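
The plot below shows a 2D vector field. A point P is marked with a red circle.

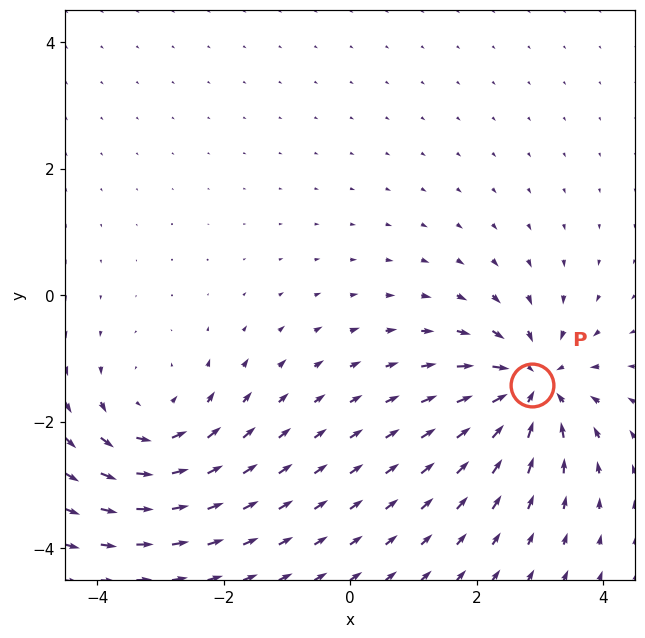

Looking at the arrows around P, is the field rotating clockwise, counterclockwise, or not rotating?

Near P at (2.9, -1.4) the arrows show no circulation. The curl there is ≈0.

not rotating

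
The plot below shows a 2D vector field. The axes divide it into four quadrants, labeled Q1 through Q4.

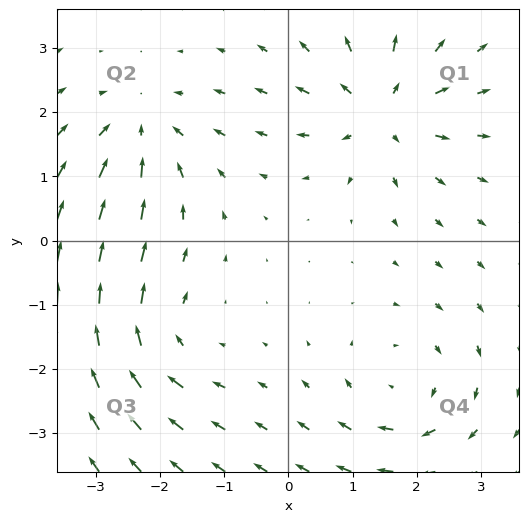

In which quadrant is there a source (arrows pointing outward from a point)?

The source sits at approximately (1.5, 2.0), which lies in quadrant Q1. The divergence there is about +6, positive as expected for a source.

Q1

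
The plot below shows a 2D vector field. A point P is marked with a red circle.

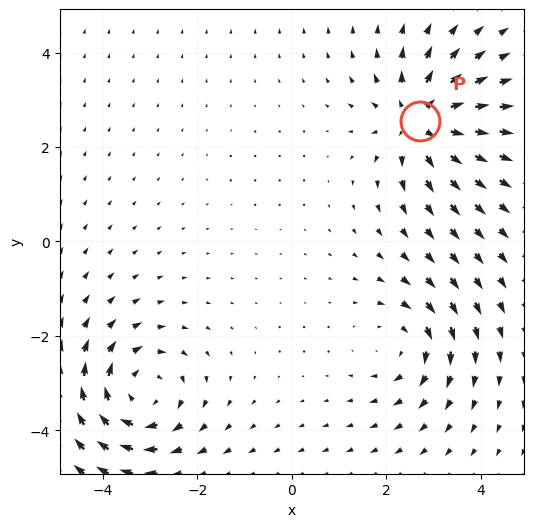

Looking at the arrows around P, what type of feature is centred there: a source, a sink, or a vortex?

source

At P (2.7, 2.5) the arrows spread outward. Divergence about +5, curl ≈0 — positive divergence with near-zero curl is a source.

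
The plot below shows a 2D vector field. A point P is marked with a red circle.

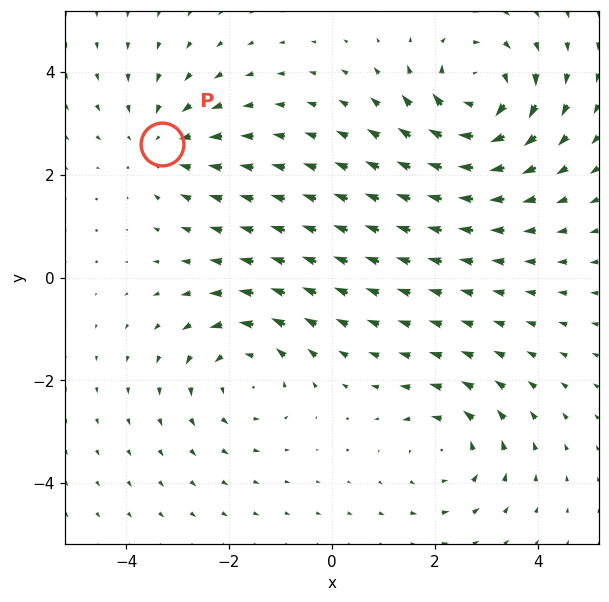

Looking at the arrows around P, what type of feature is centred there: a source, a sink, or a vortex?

At P (-3.3, 2.6) the arrows converge inward. Divergence about -3, curl ≈0 — negative divergence with near-zero curl is a sink.

sink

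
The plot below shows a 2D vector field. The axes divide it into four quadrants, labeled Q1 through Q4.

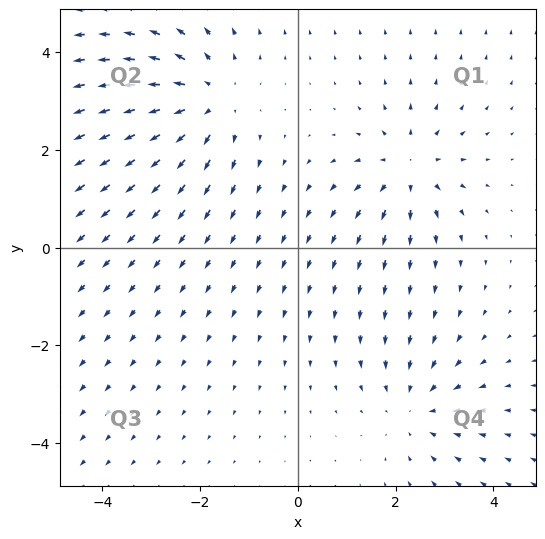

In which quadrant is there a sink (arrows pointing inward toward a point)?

The sink sits at approximately (2.4, -3.3), which lies in quadrant Q4. The divergence there is about -3, negative as expected for a sink.

Q4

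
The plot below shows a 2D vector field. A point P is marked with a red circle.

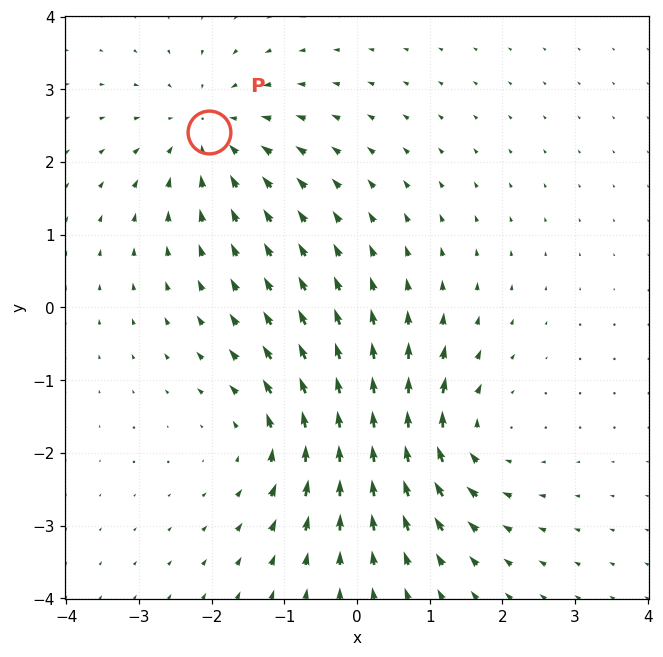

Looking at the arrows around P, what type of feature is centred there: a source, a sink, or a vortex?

At P (-2.0, 2.4) the arrows converge inward. Divergence about -3, curl ≈0 — negative divergence with near-zero curl is a sink.

sink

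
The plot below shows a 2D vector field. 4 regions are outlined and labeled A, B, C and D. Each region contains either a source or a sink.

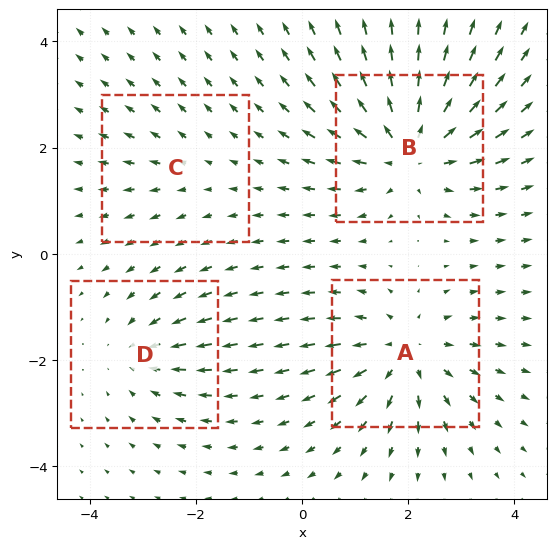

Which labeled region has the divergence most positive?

B

Divergence at each region's feature centre — A: about +5, B: about +6, C: about +2, D: about -3. Region B is most positive.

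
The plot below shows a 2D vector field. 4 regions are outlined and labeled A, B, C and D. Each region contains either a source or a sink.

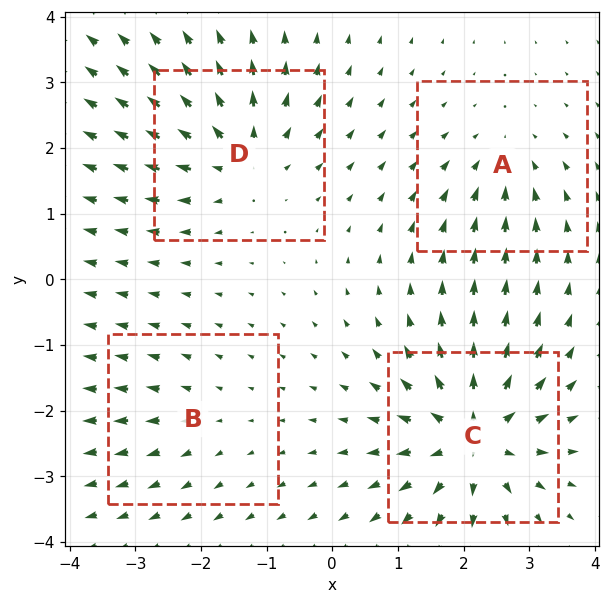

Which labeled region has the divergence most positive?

Divergence at each region's feature centre — A: about -4, B: about +2, C: about +8, D: about +5. Region C is most positive.

C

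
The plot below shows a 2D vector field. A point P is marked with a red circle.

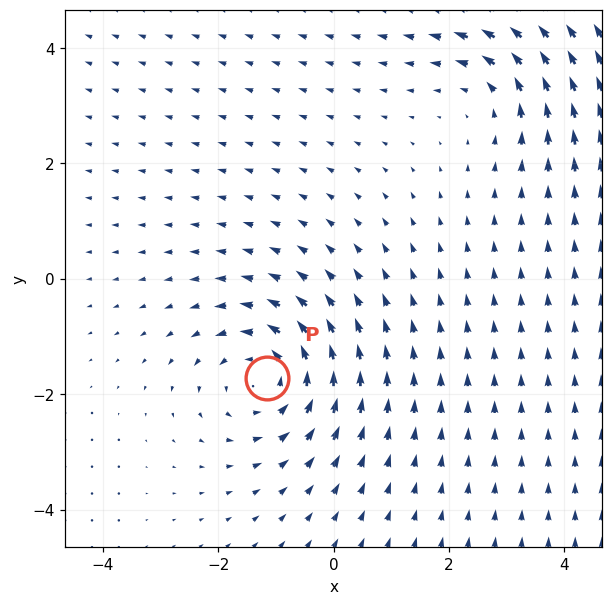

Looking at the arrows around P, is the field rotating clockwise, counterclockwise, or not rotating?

Near P at (-1.2, -1.7) the arrows circulate counterclockwise. The curl (z-component) there is about +4; positive curl means counterclockwise rotation.

counterclockwise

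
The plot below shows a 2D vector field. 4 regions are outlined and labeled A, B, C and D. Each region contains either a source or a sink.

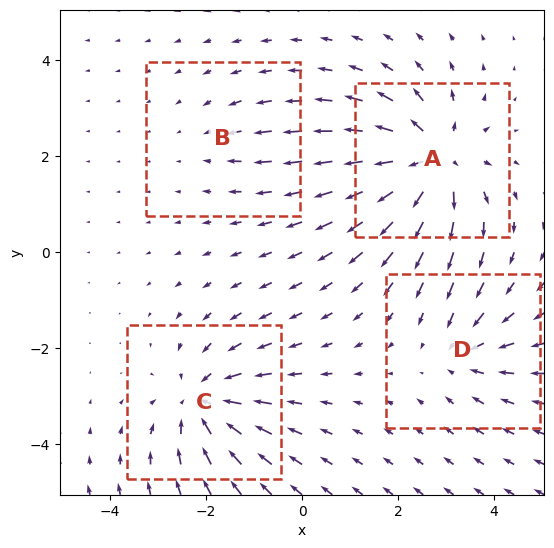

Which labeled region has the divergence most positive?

Divergence at each region's feature centre — A: about +7, B: about -2, C: about -5, D: about -4. Region A is most positive.

A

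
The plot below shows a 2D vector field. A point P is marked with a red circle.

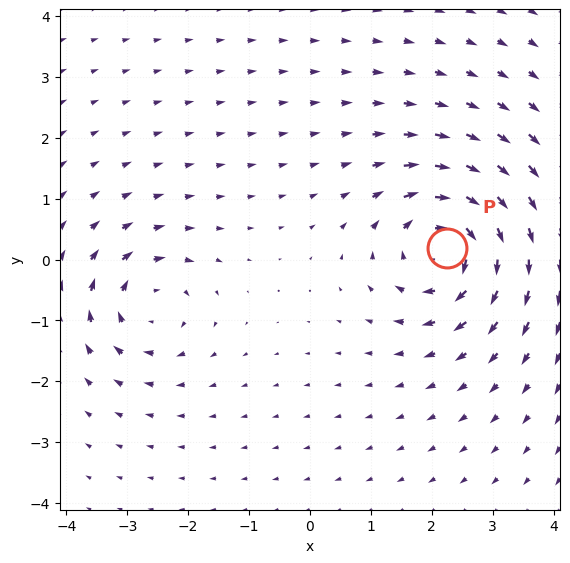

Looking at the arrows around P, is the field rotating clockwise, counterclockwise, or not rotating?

clockwise

Near P at (2.2, 0.2) the arrows circulate clockwise. The curl (z-component) there is about -5; negative curl means clockwise rotation.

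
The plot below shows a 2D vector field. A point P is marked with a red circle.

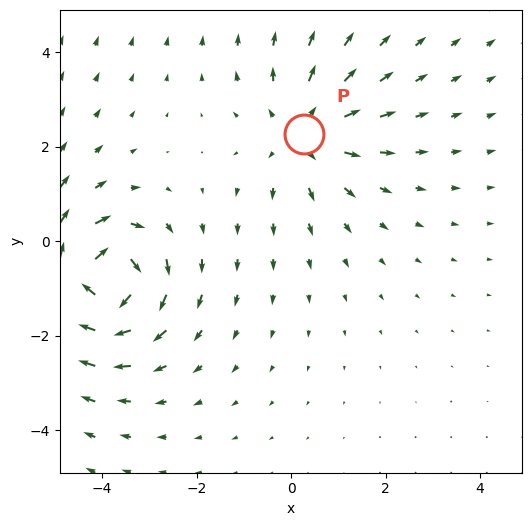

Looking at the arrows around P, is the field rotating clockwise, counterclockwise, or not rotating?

not rotating

Near P at (0.3, 2.3) the arrows show no circulation. The curl there is ≈0.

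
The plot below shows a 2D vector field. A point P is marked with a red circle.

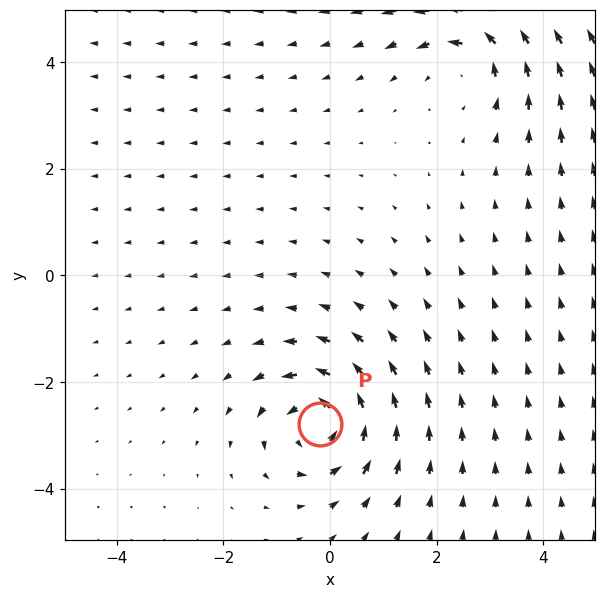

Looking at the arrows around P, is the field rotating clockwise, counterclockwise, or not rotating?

Near P at (-0.2, -2.8) the arrows circulate counterclockwise. The curl (z-component) there is about +6; positive curl means counterclockwise rotation.

counterclockwise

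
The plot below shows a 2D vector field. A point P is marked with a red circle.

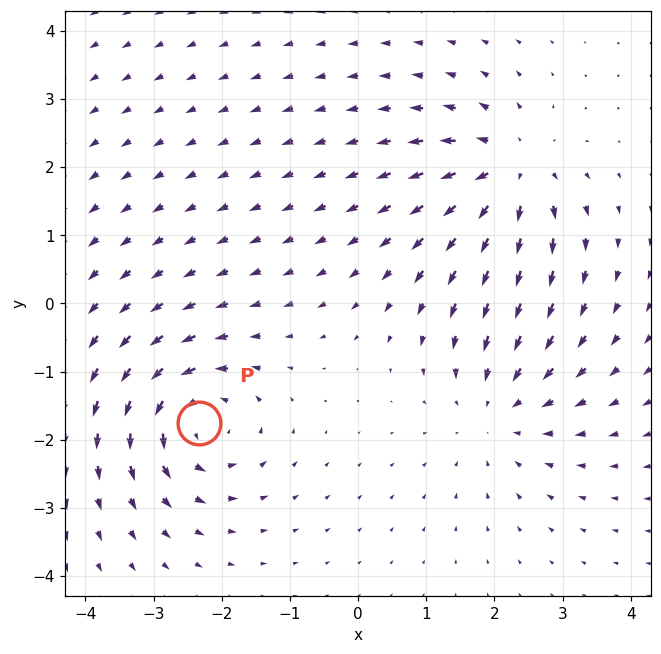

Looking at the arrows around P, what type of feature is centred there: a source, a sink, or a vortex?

vortex

At P (-2.3, -1.7) the arrows circulate counterclockwise. Divergence ≈0, curl about +5 — near-zero divergence with nonzero curl is a vortex.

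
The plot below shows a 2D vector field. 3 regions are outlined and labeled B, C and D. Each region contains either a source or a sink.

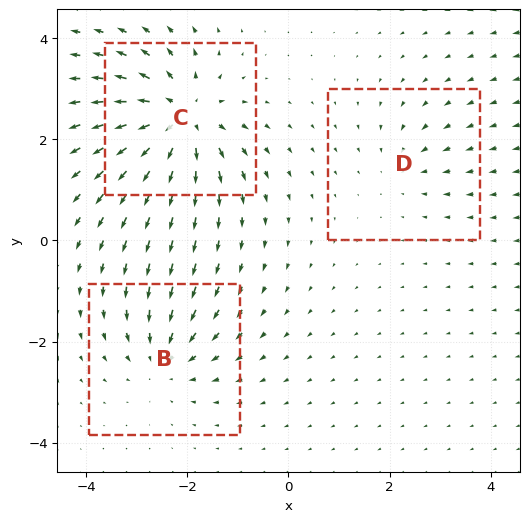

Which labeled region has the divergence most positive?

C

Divergence at each region's feature centre — B: about -3, C: about +6, D: about -2. Region C is most positive.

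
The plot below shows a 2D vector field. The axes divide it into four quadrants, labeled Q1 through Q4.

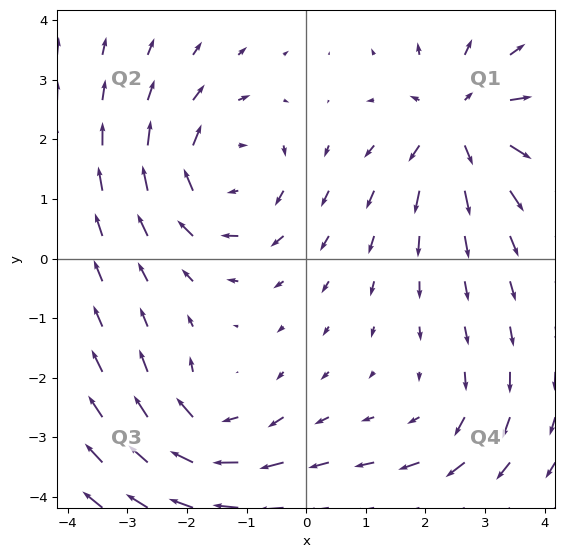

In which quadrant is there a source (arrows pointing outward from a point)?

Q1

The source sits at approximately (2.6, 2.3), which lies in quadrant Q1. The divergence there is about +5, positive as expected for a source.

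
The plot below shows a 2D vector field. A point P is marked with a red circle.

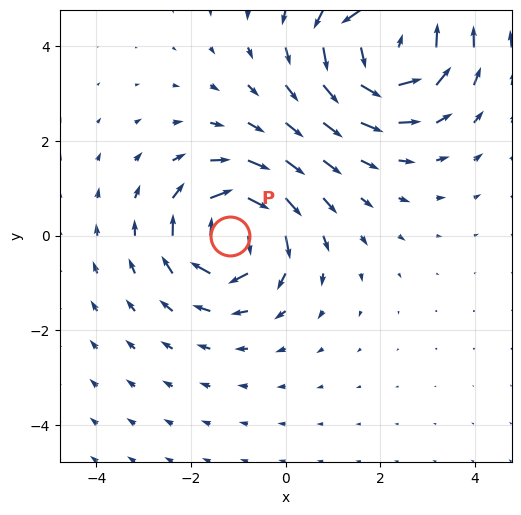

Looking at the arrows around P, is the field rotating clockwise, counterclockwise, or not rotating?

clockwise

Near P at (-1.2, 0.0) the arrows circulate clockwise. The curl (z-component) there is about -4; negative curl means clockwise rotation.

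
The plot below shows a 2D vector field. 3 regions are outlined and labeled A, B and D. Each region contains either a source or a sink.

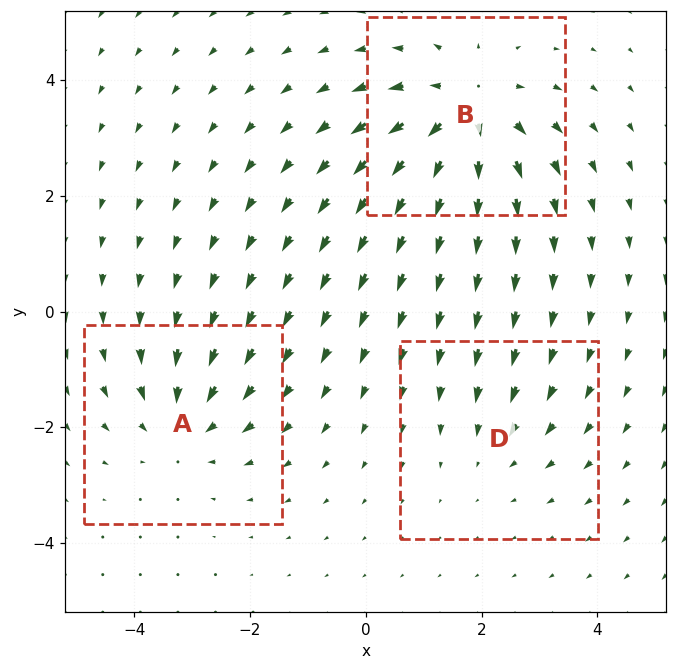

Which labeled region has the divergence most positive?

Divergence at each region's feature centre — A: about -3, B: about +4, D: about -2. Region B is most positive.

B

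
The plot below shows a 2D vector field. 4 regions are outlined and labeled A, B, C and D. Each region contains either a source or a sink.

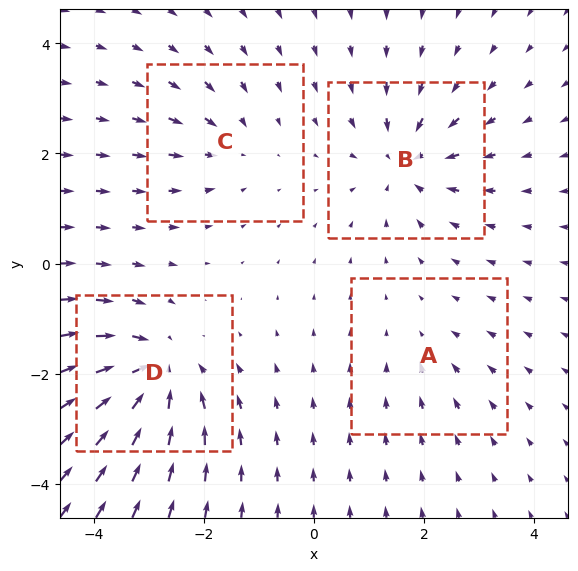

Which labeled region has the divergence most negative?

D

Divergence at each region's feature centre — A: about -2, B: about -6, C: about -3, D: about -7. Region D is most negative.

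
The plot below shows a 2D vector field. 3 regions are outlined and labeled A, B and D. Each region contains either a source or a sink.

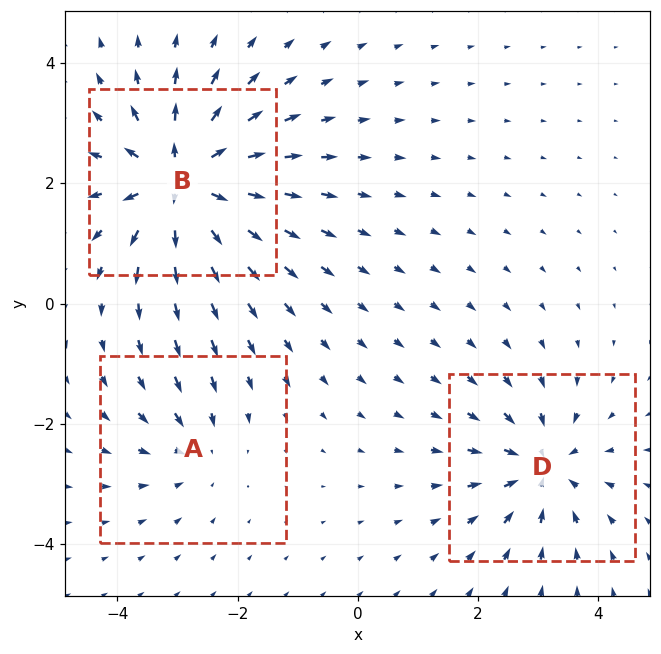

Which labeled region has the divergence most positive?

Divergence at each region's feature centre — A: about -2, B: about +6, D: about -4. Region B is most positive.

B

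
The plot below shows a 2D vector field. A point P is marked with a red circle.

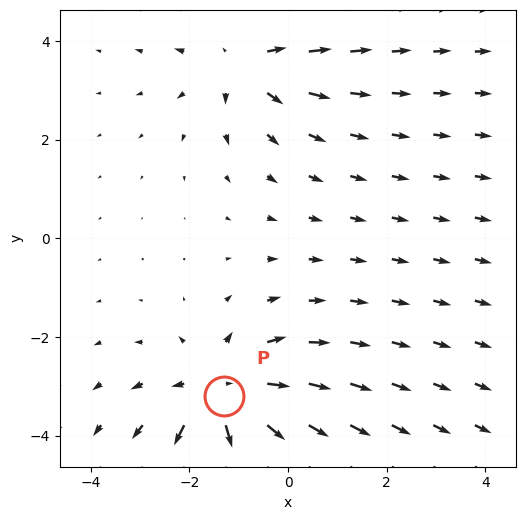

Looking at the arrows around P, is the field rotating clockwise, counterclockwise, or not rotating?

Near P at (-1.3, -3.2) the arrows show no circulation. The curl there is ≈0.

not rotating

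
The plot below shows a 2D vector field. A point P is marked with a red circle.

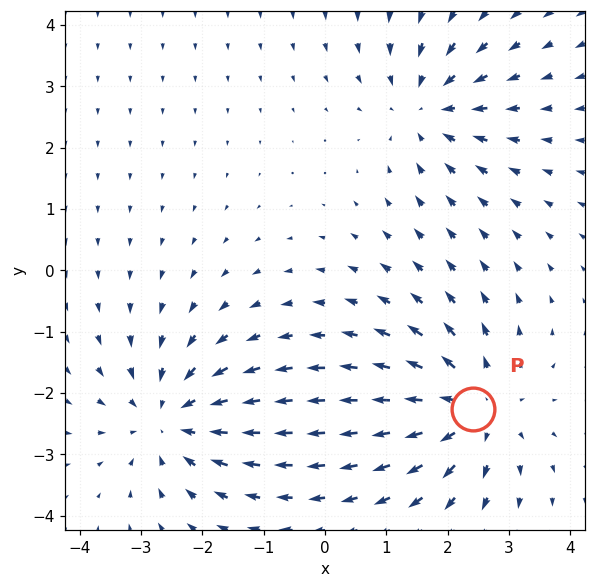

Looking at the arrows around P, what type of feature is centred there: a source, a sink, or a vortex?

At P (2.4, -2.3) the arrows spread outward. Divergence about +4, curl ≈0 — positive divergence with near-zero curl is a source.

source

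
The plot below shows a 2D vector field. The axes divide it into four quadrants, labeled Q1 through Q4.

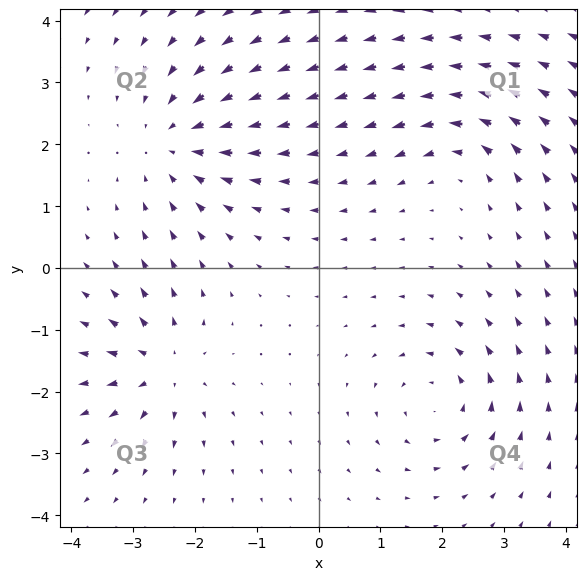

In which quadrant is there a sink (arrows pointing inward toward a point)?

The sink sits at approximately (-2.3, 2.0), which lies in quadrant Q2. The divergence there is about -4, negative as expected for a sink.

Q2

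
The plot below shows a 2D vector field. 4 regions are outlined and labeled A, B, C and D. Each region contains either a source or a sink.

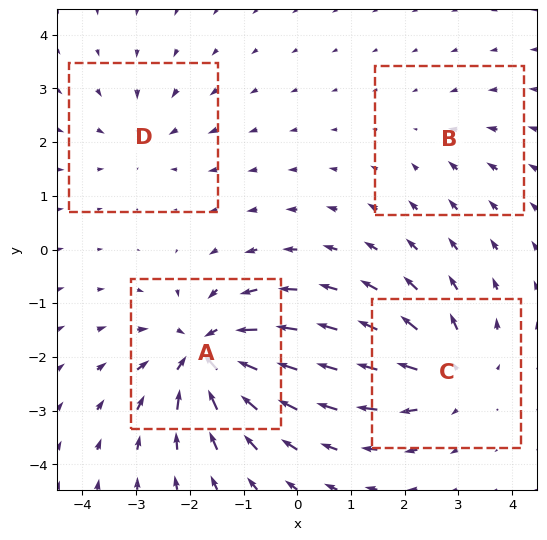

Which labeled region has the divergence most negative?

Divergence at each region's feature centre — A: about -8, B: about -2, C: about +6, D: about -3. Region A is most negative.

A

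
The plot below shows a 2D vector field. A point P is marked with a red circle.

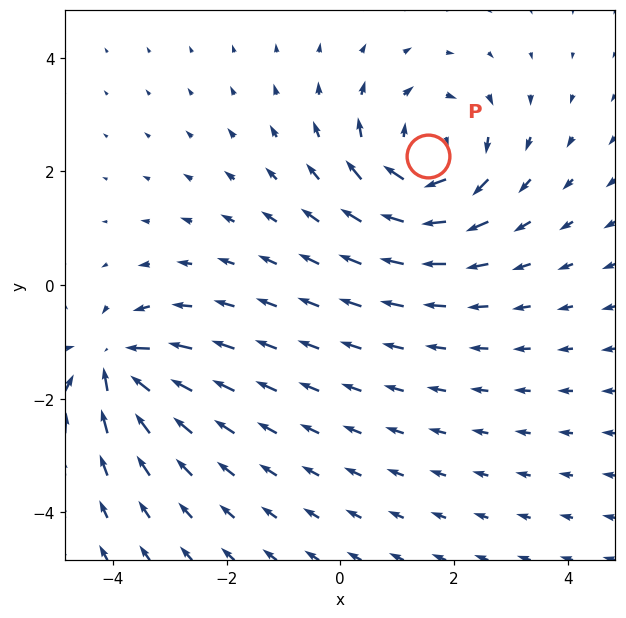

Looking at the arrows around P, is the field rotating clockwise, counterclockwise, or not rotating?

clockwise

Near P at (1.5, 2.3) the arrows circulate clockwise. The curl (z-component) there is about -5; negative curl means clockwise rotation.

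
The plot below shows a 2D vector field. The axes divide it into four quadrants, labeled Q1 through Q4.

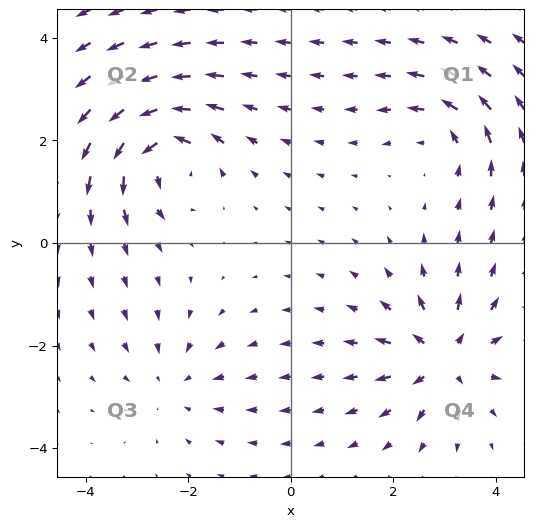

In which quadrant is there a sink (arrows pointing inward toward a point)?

Q3

The sink sits at approximately (-2.3, -2.7), which lies in quadrant Q3. The divergence there is about -3, negative as expected for a sink.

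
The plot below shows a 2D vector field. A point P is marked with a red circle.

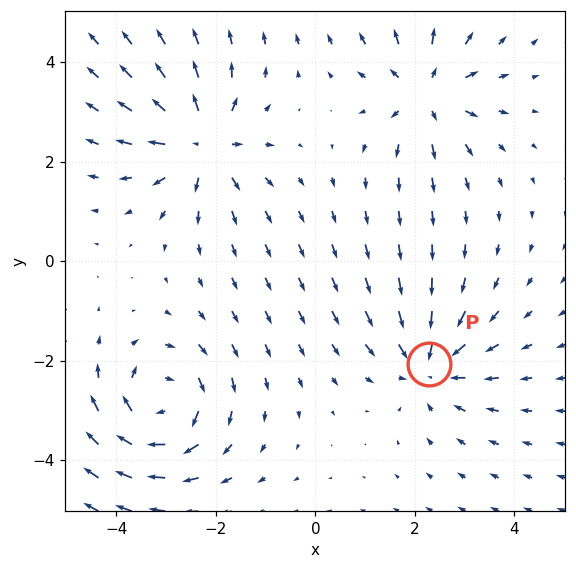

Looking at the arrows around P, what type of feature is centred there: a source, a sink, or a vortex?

At P (2.3, -2.1) the arrows converge inward. Divergence about -4, curl ≈0 — negative divergence with near-zero curl is a sink.

sink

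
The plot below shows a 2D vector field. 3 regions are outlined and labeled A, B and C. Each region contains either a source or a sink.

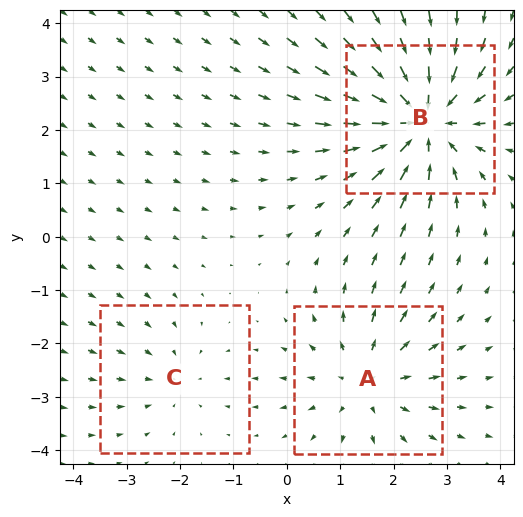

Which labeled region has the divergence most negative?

B

Divergence at each region's feature centre — A: about +3, B: about -5, C: about -2. Region B is most negative.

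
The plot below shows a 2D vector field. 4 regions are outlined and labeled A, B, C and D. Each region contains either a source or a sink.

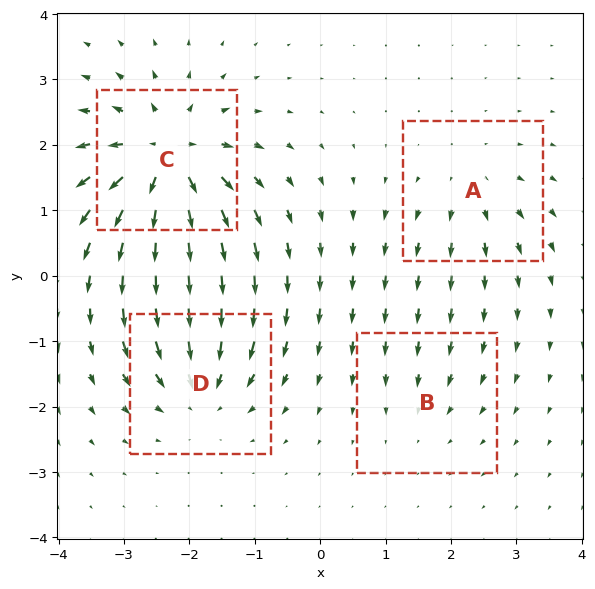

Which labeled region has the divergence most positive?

Divergence at each region's feature centre — A: about +4, B: about -3, C: about +9, D: about -6. Region C is most positive.

C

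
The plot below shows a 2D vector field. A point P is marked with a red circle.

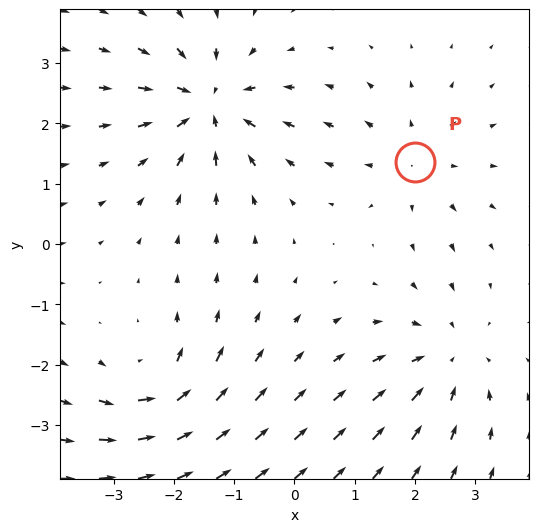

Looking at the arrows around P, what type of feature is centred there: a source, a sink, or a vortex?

source

At P (2.0, 1.4) the arrows spread outward. Divergence about +3, curl ≈0 — positive divergence with near-zero curl is a source.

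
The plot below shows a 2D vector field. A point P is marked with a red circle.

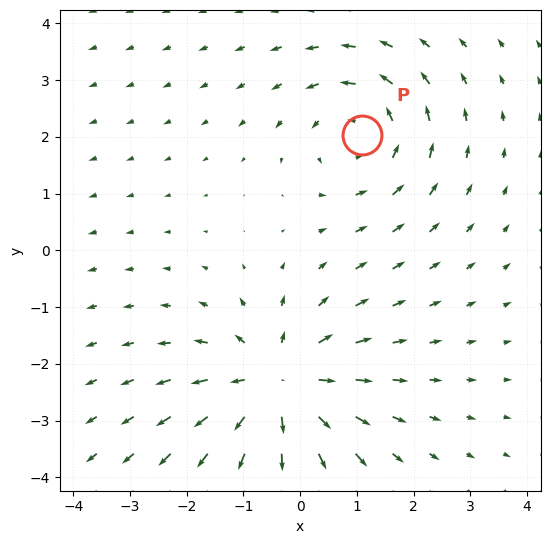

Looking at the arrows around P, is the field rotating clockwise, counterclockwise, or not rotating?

counterclockwise

Near P at (1.1, 2.0) the arrows circulate counterclockwise. The curl (z-component) there is about +3; positive curl means counterclockwise rotation.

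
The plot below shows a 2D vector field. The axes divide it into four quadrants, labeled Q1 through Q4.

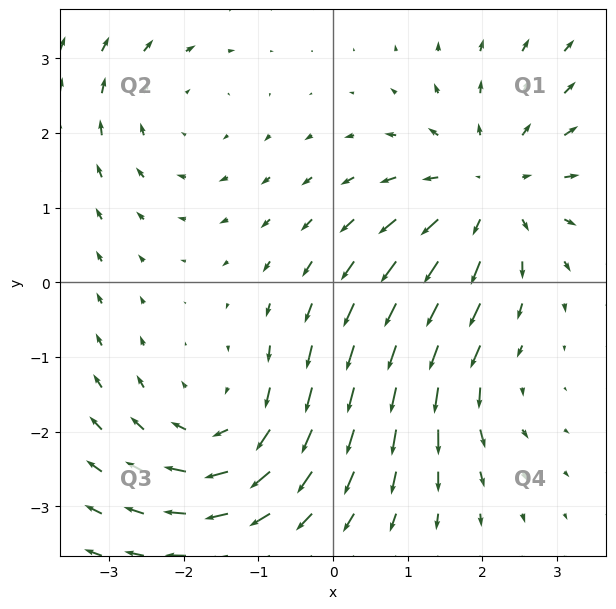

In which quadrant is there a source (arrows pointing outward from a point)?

The source sits at approximately (2.1, 1.2), which lies in quadrant Q1. The divergence there is about +4, positive as expected for a source.

Q1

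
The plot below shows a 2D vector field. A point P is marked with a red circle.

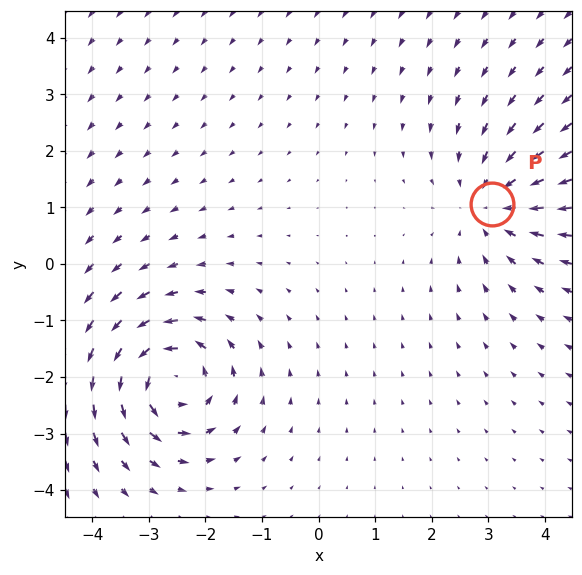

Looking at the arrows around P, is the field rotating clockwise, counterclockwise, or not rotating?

not rotating

Near P at (3.1, 1.1) the arrows show no circulation. The curl there is ≈0.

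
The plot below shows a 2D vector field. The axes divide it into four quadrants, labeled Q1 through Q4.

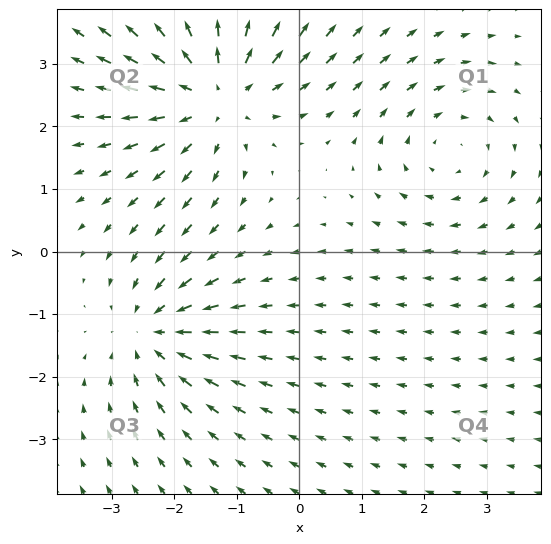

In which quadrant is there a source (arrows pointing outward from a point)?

Q2

The source sits at approximately (-1.3, 2.5), which lies in quadrant Q2. The divergence there is about +3, positive as expected for a source.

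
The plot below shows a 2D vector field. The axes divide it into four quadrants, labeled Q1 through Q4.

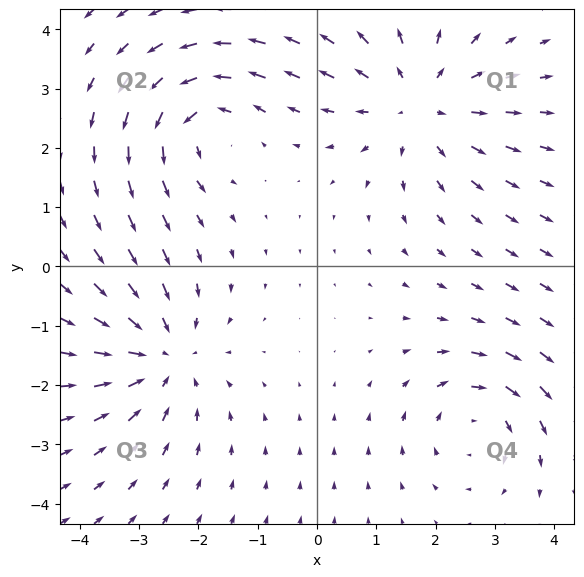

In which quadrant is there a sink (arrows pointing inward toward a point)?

The sink sits at approximately (-2.6, -1.5), which lies in quadrant Q3. The divergence there is about -3, negative as expected for a sink.

Q3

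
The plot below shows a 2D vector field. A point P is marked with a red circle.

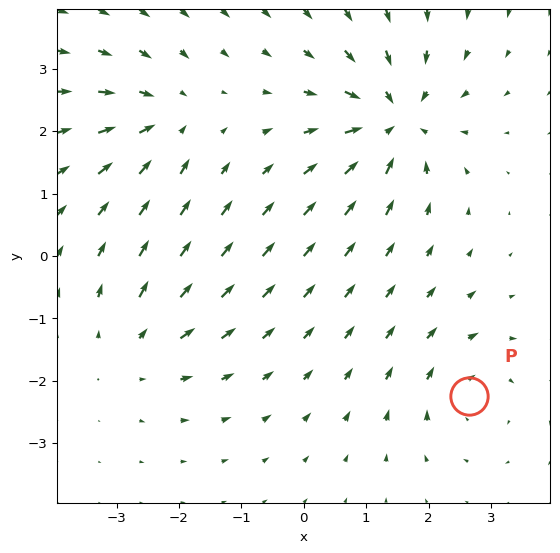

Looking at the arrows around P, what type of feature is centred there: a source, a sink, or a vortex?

vortex

At P (2.7, -2.2) the arrows circulate clockwise. Divergence ≈0, curl about -3 — near-zero divergence with nonzero curl is a vortex.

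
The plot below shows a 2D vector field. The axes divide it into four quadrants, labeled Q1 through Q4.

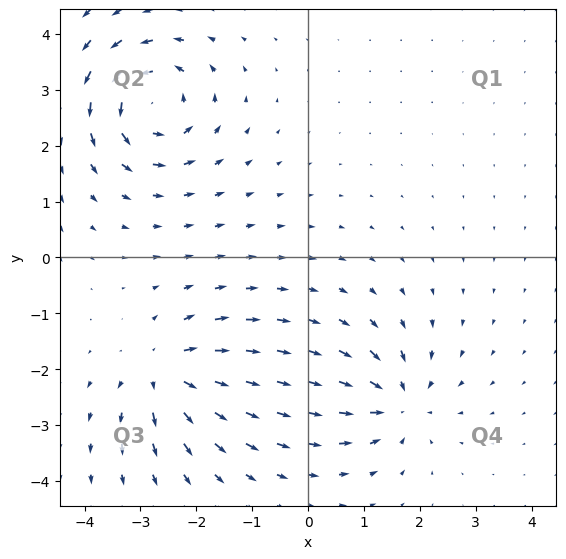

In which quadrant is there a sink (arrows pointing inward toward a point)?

The sink sits at approximately (1.6, -2.6), which lies in quadrant Q4. The divergence there is about -4, negative as expected for a sink.

Q4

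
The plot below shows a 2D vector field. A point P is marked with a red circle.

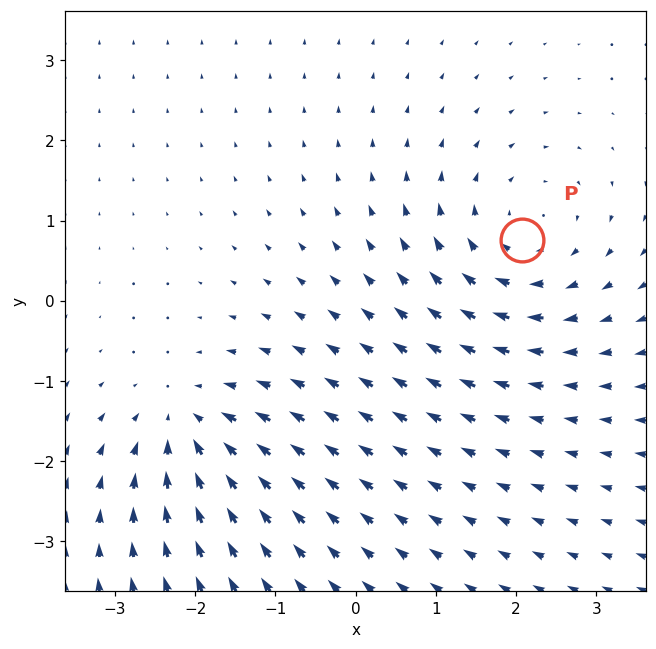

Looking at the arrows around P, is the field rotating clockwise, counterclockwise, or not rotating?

Near P at (2.1, 0.8) the arrows circulate clockwise. The curl (z-component) there is about -4; negative curl means clockwise rotation.

clockwise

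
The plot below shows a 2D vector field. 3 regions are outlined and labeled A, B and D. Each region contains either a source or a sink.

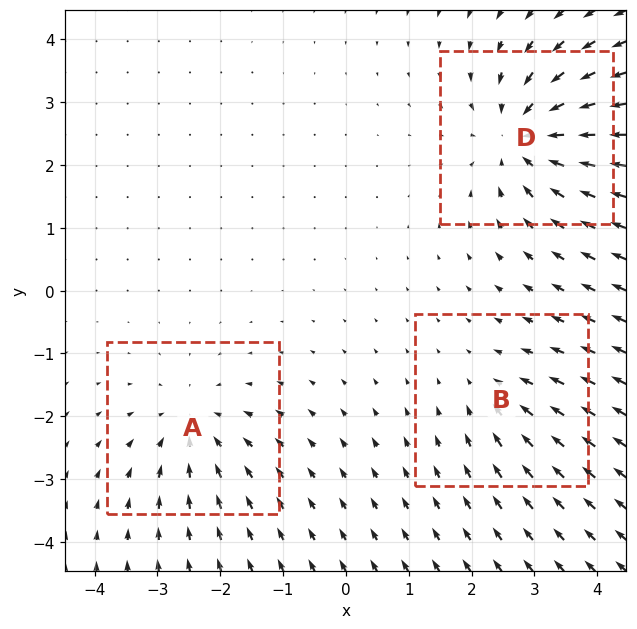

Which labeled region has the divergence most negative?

Divergence at each region's feature centre — A: about -3, B: about -2, D: about -5. Region D is most negative.

D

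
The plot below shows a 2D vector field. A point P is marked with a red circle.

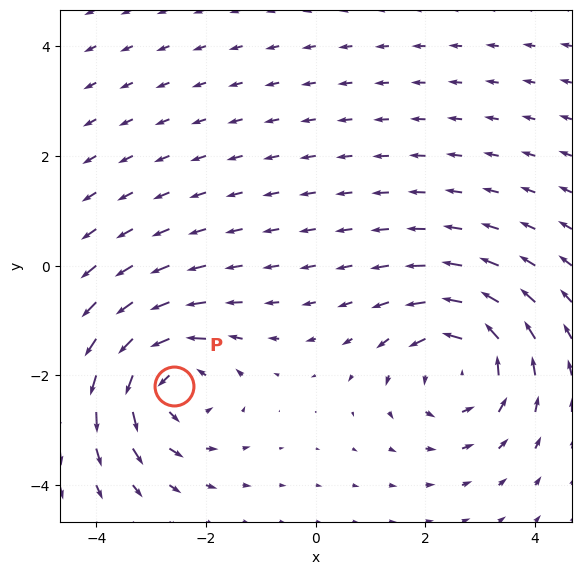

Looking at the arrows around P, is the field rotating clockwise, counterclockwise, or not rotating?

counterclockwise

Near P at (-2.6, -2.2) the arrows circulate counterclockwise. The curl (z-component) there is about +4; positive curl means counterclockwise rotation.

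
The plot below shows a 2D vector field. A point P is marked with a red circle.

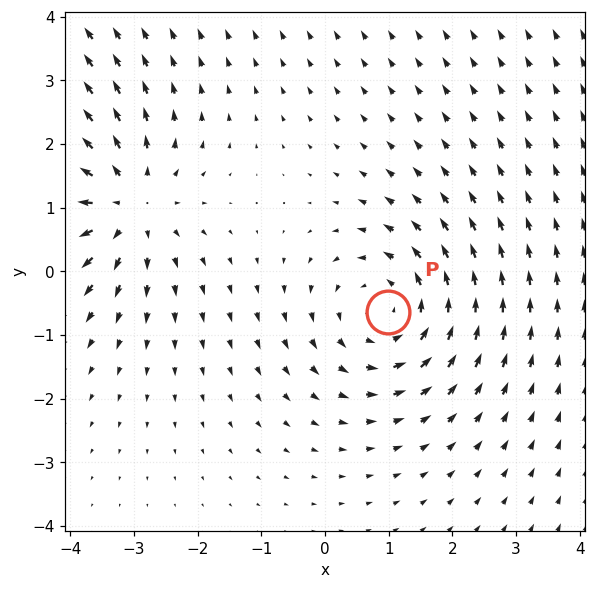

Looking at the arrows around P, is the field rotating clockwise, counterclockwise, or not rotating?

Near P at (1.0, -0.6) the arrows circulate counterclockwise. The curl (z-component) there is about +3; positive curl means counterclockwise rotation.

counterclockwise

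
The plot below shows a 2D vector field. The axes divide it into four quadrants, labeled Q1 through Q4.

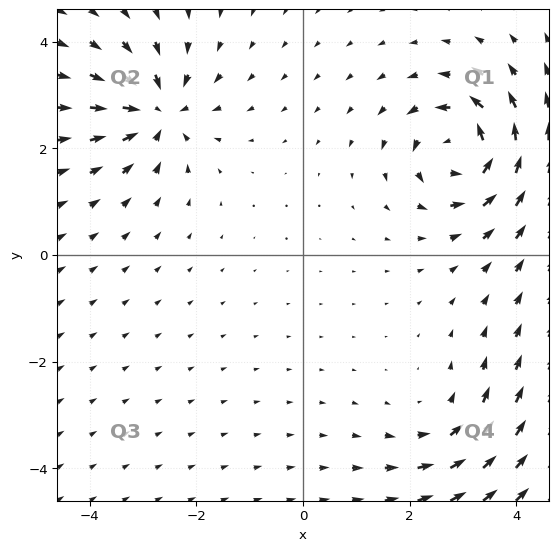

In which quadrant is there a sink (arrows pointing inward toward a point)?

Q2

The sink sits at approximately (-2.7, 2.7), which lies in quadrant Q2. The divergence there is about -5, negative as expected for a sink.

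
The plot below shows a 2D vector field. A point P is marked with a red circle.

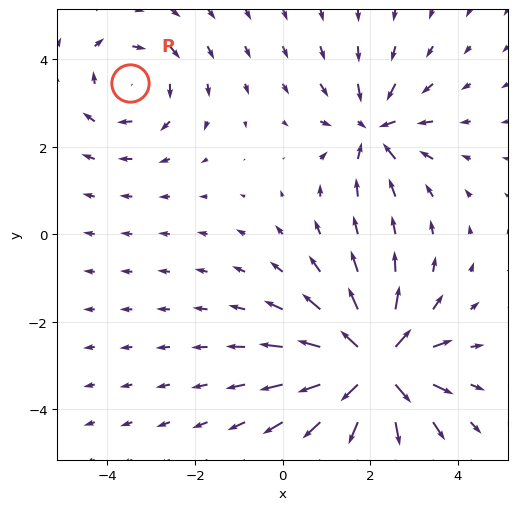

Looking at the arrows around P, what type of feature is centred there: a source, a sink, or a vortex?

vortex

At P (-3.5, 3.5) the arrows circulate clockwise. Divergence ≈0, curl about -3 — near-zero divergence with nonzero curl is a vortex.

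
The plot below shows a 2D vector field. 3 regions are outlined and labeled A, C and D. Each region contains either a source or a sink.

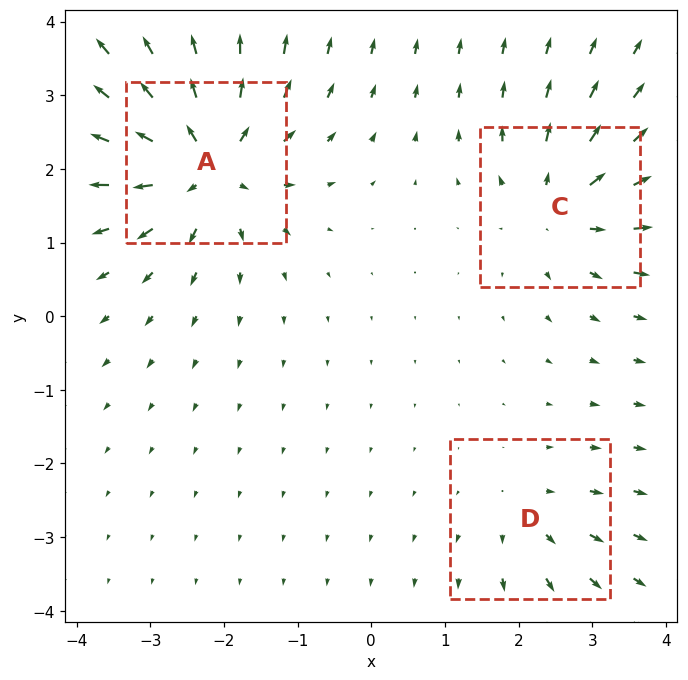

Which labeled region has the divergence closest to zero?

D

Divergence at each region's feature centre — A: about +6, C: about +4, D: about +2. Region D is closest to zero.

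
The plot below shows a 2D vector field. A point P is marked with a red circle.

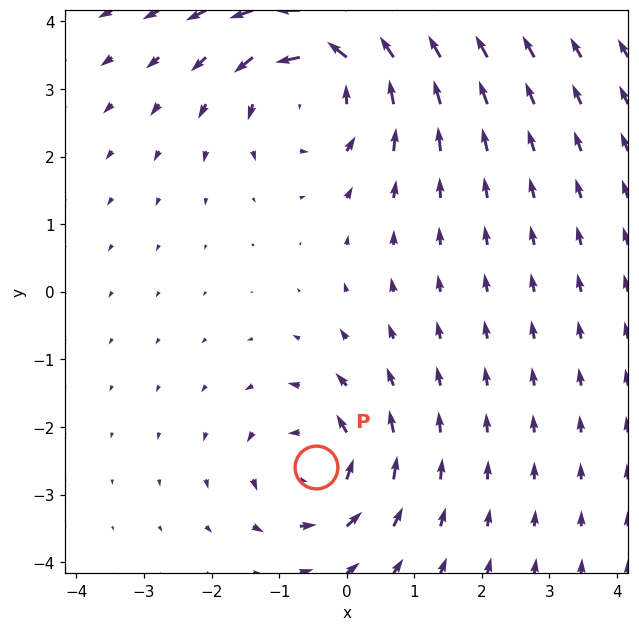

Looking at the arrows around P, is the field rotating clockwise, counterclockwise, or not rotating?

counterclockwise

Near P at (-0.5, -2.6) the arrows circulate counterclockwise. The curl (z-component) there is about +4; positive curl means counterclockwise rotation.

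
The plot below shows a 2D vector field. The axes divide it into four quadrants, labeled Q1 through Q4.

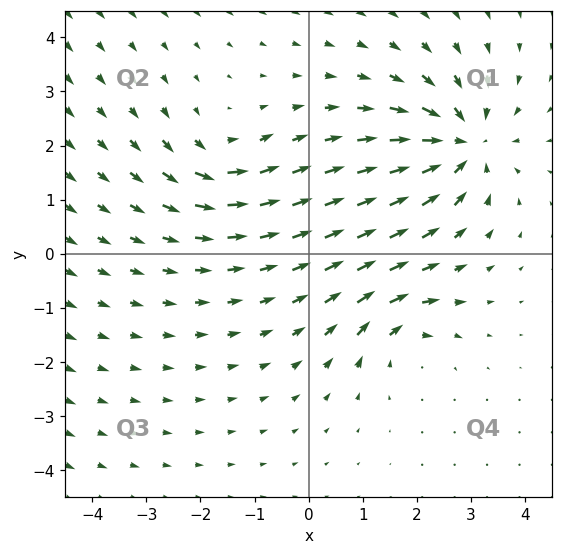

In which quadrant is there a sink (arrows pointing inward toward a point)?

The sink sits at approximately (2.8, 2.0), which lies in quadrant Q1. The divergence there is about -6, negative as expected for a sink.

Q1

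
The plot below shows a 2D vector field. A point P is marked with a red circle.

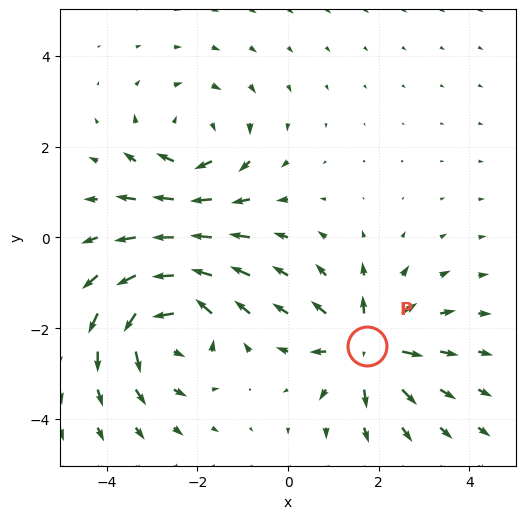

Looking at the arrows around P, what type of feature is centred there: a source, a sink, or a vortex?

At P (1.7, -2.4) the arrows spread outward. Divergence about +5, curl ≈0 — positive divergence with near-zero curl is a source.

source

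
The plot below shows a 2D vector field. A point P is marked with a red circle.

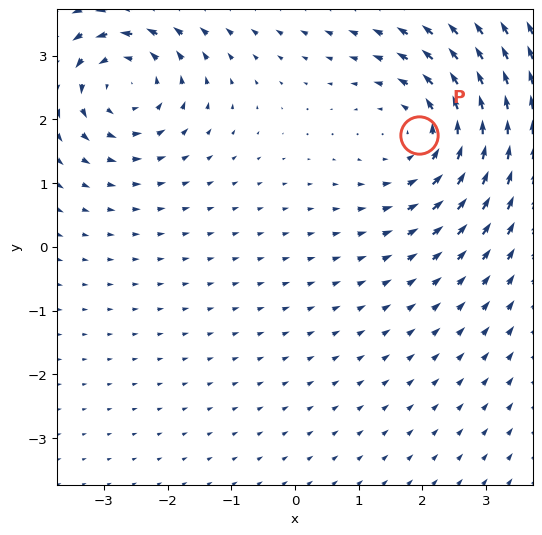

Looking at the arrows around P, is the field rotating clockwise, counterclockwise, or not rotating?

counterclockwise

Near P at (2.0, 1.8) the arrows circulate counterclockwise. The curl (z-component) there is about +4; positive curl means counterclockwise rotation.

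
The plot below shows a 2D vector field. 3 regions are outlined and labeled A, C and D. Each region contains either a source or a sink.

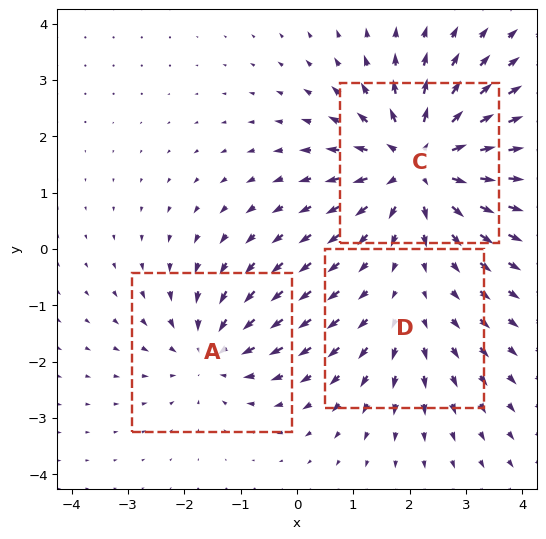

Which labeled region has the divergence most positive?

C

Divergence at each region's feature centre — A: about -3, C: about +5, D: about +2. Region C is most positive.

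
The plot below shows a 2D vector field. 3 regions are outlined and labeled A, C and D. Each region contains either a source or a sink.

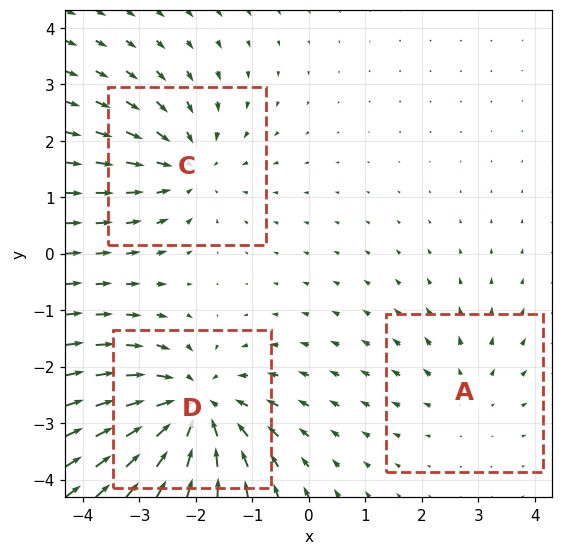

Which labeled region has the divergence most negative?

D

Divergence at each region's feature centre — A: about +2, C: about -3, D: about -5. Region D is most negative.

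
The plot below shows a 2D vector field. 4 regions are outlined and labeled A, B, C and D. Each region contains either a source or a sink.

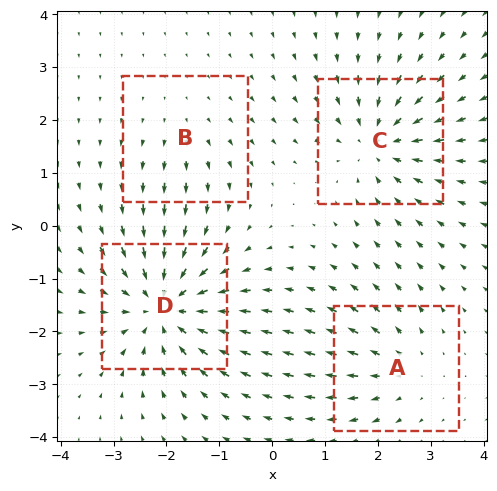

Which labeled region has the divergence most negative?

D

Divergence at each region's feature centre — A: about +3, B: about +2, C: about -5, D: about -7. Region D is most negative.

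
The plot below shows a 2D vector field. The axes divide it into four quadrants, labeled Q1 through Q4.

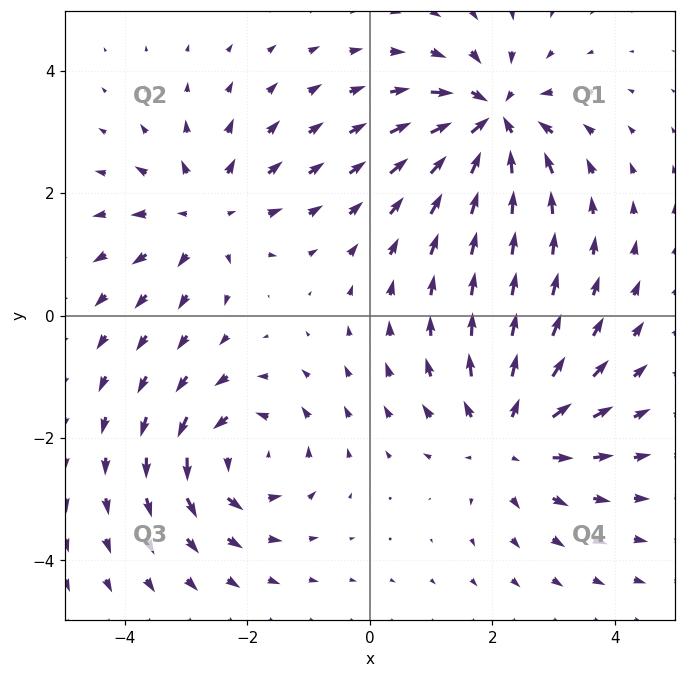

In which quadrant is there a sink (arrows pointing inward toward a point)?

Q1

The sink sits at approximately (2.0, 3.2), which lies in quadrant Q1. The divergence there is about -6, negative as expected for a sink.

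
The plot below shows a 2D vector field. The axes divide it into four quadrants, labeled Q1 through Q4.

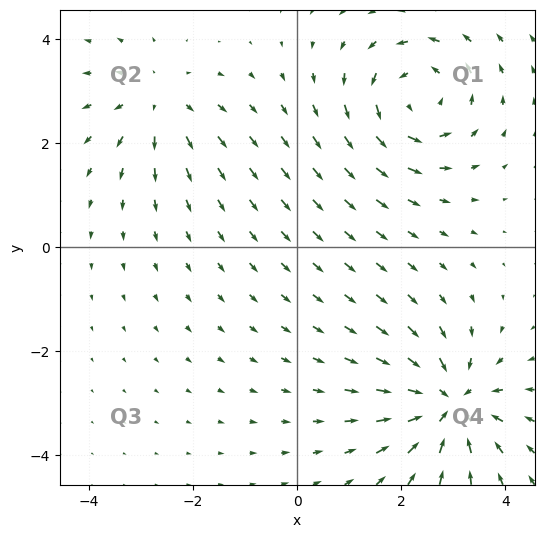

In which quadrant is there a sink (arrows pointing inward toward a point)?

Q4

The sink sits at approximately (2.9, -3.0), which lies in quadrant Q4. The divergence there is about -6, negative as expected for a sink.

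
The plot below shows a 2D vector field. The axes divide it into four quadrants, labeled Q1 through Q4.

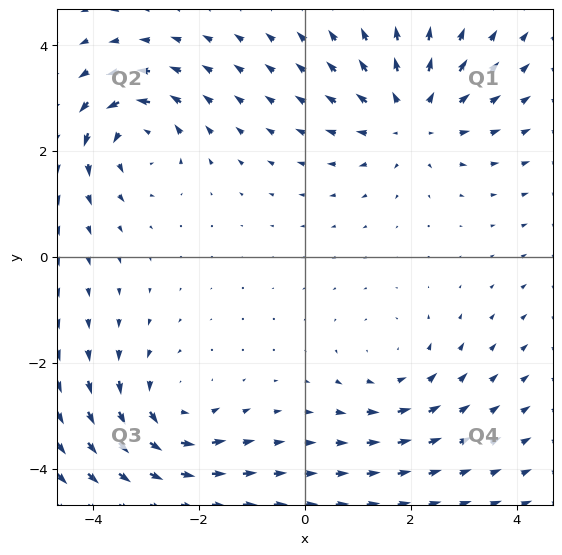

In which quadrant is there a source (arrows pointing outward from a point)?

Q1

The source sits at approximately (2.0, 2.6), which lies in quadrant Q1. The divergence there is about +4, positive as expected for a source.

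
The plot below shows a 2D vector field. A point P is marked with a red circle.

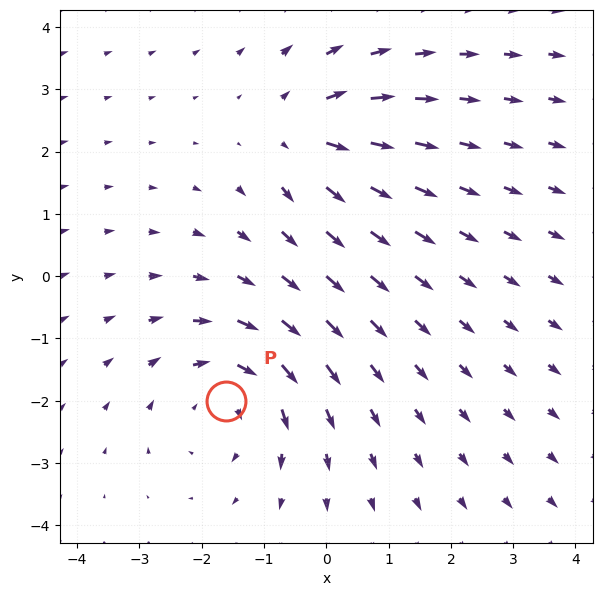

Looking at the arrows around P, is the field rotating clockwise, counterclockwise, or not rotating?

Near P at (-1.6, -2.0) the arrows circulate clockwise. The curl (z-component) there is about -4; negative curl means clockwise rotation.

clockwise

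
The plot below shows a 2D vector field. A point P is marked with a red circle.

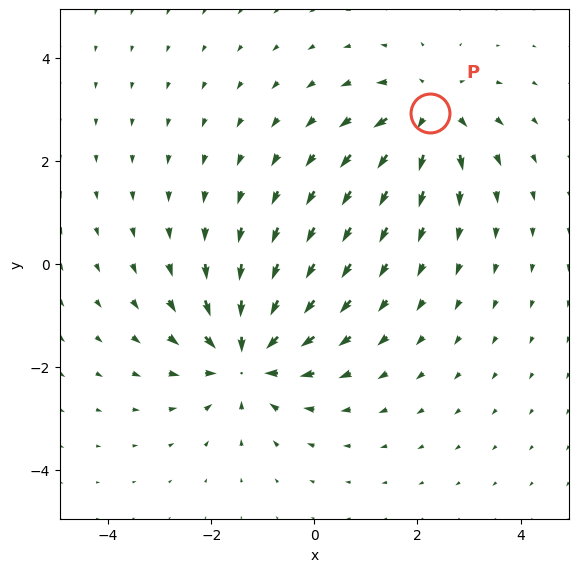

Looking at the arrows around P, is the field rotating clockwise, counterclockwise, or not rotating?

not rotating

Near P at (2.3, 2.9) the arrows show no circulation. The curl there is ≈0.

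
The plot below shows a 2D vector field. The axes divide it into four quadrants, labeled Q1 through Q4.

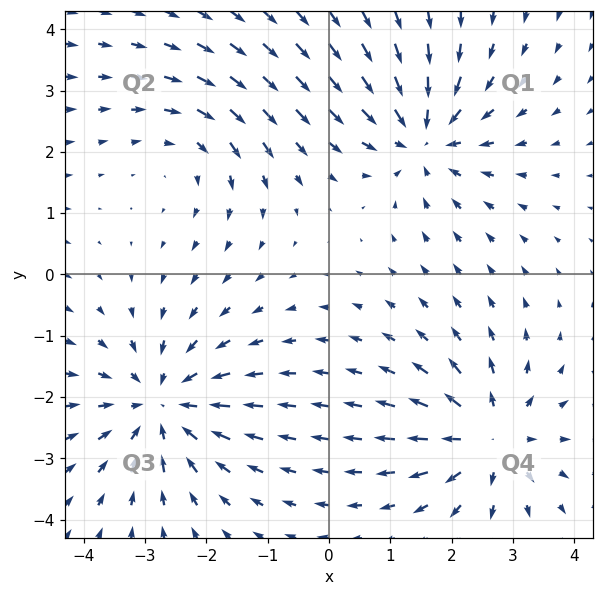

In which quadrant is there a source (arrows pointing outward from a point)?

Q4

The source sits at approximately (2.6, -2.7), which lies in quadrant Q4. The divergence there is about +4, positive as expected for a source.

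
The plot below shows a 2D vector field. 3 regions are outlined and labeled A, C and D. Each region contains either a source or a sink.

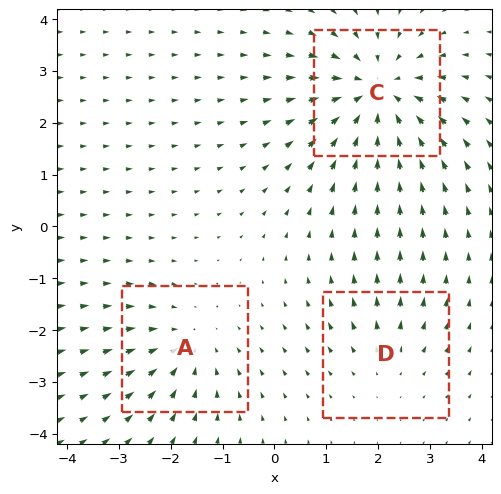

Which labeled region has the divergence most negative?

Divergence at each region's feature centre — A: about -3, C: about -5, D: about +2. Region C is most negative.

C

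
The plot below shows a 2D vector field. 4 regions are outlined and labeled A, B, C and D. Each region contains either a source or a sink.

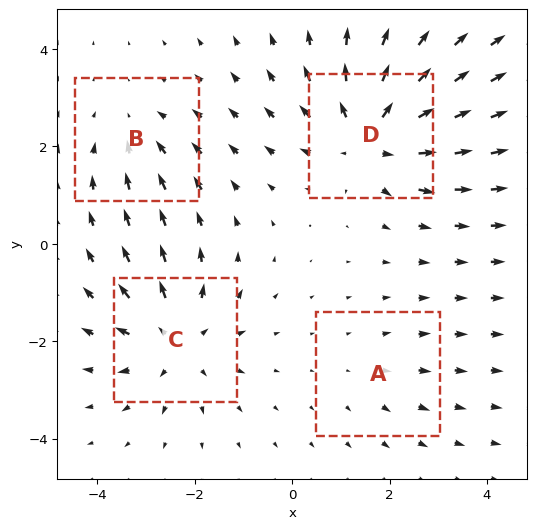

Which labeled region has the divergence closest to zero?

Divergence at each region's feature centre — A: about +2, B: about -3, C: about +5, D: about +6. Region A is closest to zero.

A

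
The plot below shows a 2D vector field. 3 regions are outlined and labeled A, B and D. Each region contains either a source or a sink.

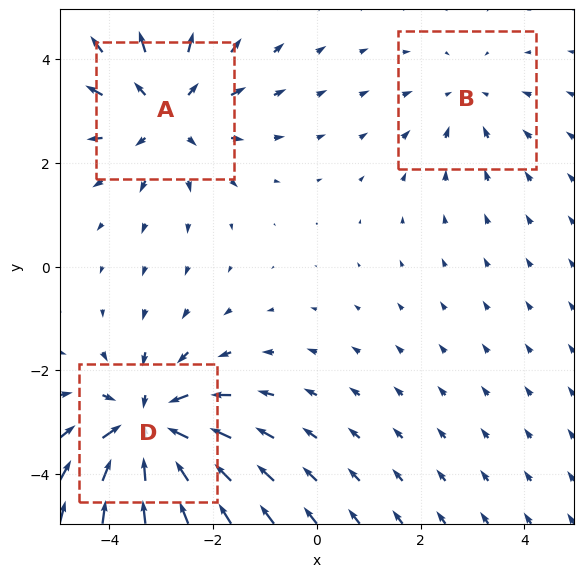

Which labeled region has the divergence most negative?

D

Divergence at each region's feature centre — A: about +3, B: about -2, D: about -4. Region D is most negative.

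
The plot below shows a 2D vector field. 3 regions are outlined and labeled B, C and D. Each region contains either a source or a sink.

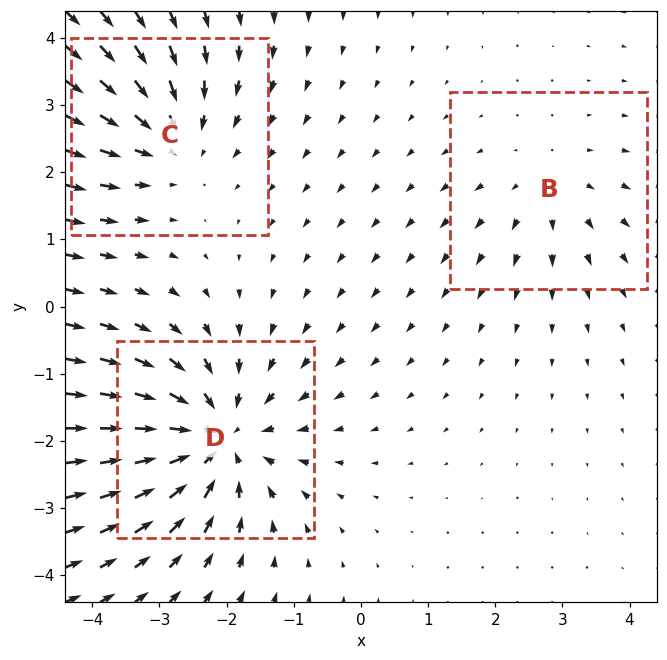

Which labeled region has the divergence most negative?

Divergence at each region's feature centre — B: about +2, C: about -3, D: about -5. Region D is most negative.

D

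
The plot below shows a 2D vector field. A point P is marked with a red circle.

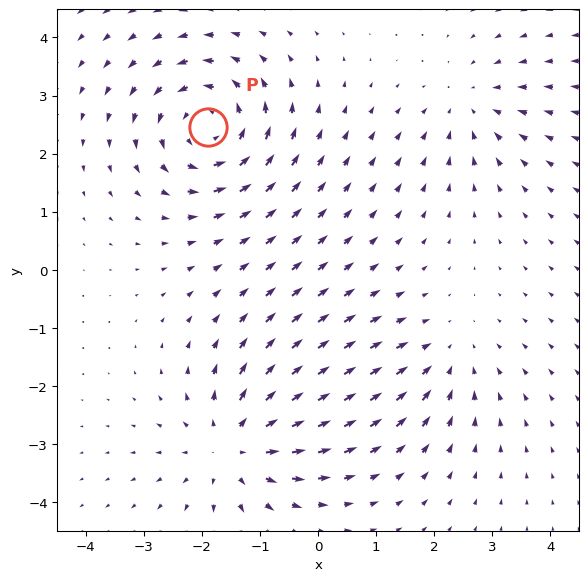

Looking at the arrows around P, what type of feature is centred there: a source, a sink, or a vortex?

vortex

At P (-1.9, 2.5) the arrows circulate counterclockwise. Divergence ≈0, curl about +5 — near-zero divergence with nonzero curl is a vortex.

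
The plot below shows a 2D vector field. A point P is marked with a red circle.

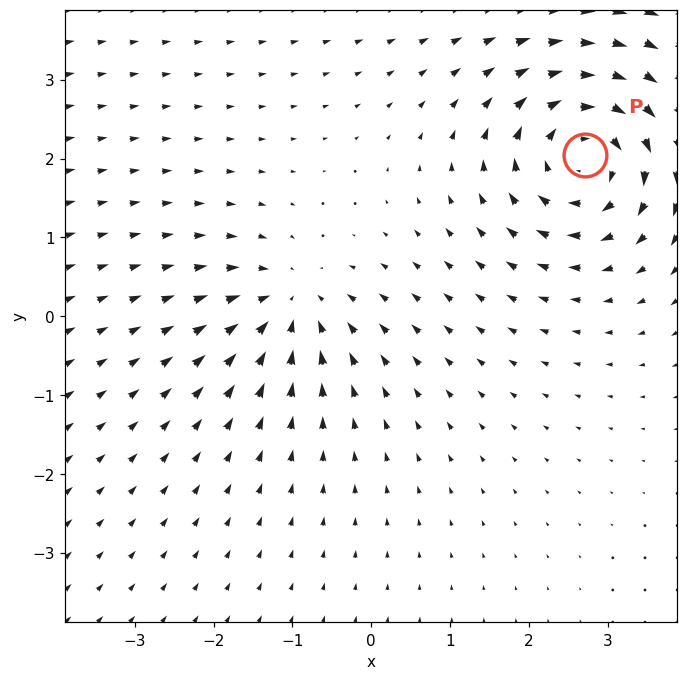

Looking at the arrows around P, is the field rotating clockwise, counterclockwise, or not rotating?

clockwise

Near P at (2.7, 2.0) the arrows circulate clockwise. The curl (z-component) there is about -5; negative curl means clockwise rotation.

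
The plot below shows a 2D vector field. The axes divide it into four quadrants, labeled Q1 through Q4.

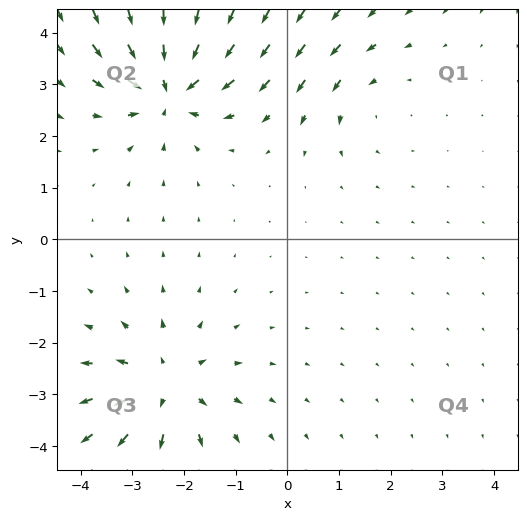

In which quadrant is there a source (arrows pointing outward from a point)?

The source sits at approximately (-2.4, -2.8), which lies in quadrant Q3. The divergence there is about +4, positive as expected for a source.

Q3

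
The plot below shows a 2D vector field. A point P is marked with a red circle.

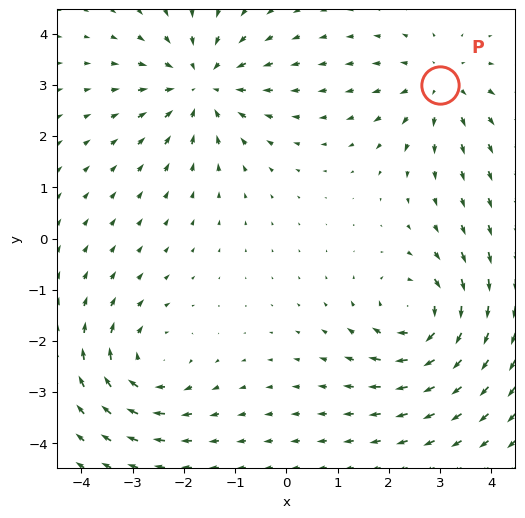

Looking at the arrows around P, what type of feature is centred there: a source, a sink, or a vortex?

source

At P (3.0, 3.0) the arrows spread outward. Divergence about +4, curl ≈0 — positive divergence with near-zero curl is a source.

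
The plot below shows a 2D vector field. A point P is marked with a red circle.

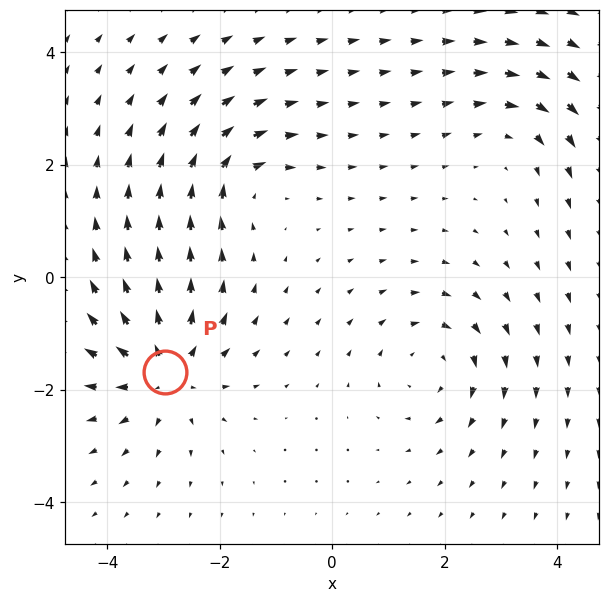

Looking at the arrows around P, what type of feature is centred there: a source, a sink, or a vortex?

At P (-3.0, -1.7) the arrows spread outward. Divergence about +5, curl ≈0 — positive divergence with near-zero curl is a source.

source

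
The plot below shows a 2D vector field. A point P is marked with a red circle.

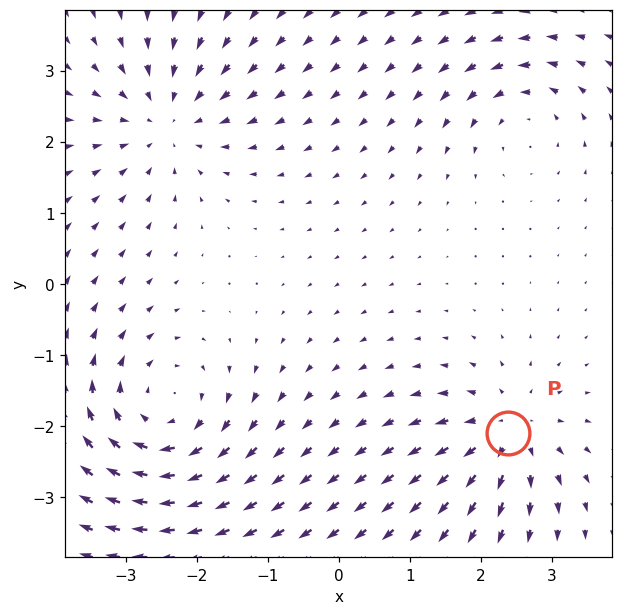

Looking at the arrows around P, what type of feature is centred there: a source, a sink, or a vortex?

source

At P (2.4, -2.1) the arrows spread outward. Divergence about +5, curl ≈0 — positive divergence with near-zero curl is a source.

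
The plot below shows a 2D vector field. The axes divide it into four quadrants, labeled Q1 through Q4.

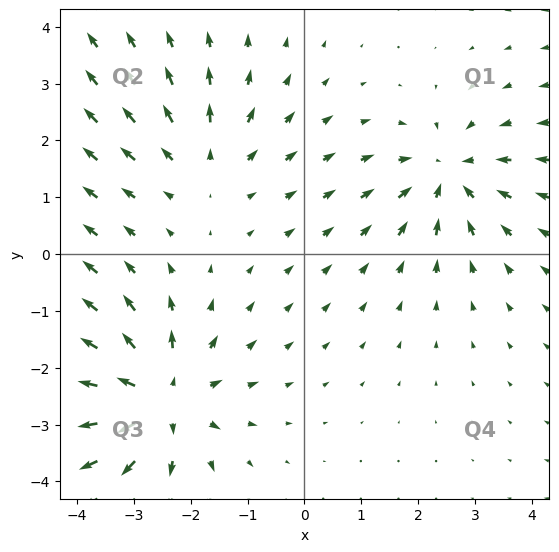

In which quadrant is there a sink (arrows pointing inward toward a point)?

Q1

The sink sits at approximately (2.5, 1.4), which lies in quadrant Q1. The divergence there is about -4, negative as expected for a sink.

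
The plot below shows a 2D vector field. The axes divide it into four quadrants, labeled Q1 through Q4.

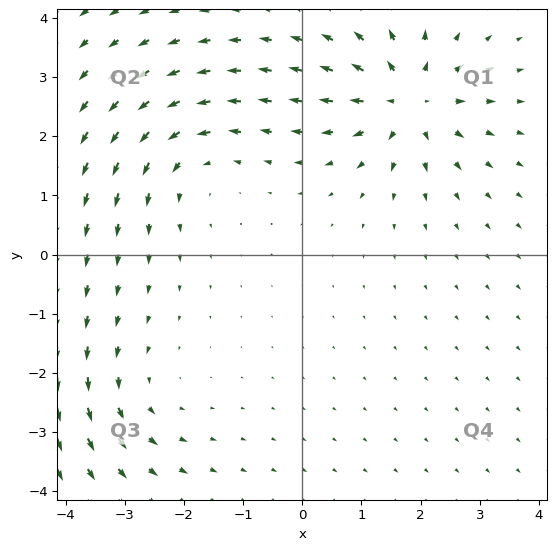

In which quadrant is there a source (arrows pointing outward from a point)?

Q1

The source sits at approximately (1.8, 2.6), which lies in quadrant Q1. The divergence there is about +5, positive as expected for a source.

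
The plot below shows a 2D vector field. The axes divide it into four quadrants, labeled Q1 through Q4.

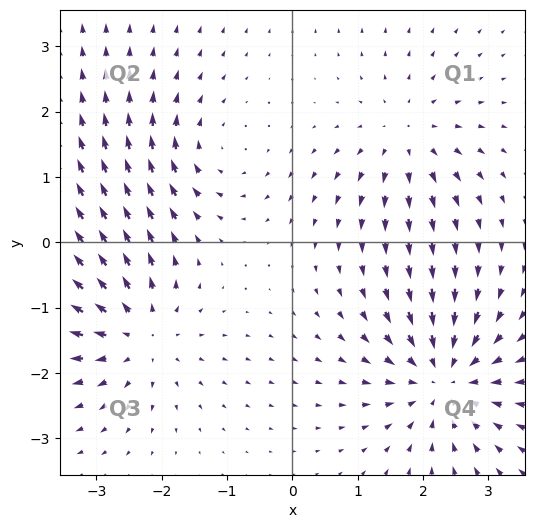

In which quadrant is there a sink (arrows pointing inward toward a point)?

Q4

The sink sits at approximately (2.3, -2.1), which lies in quadrant Q4. The divergence there is about -5, negative as expected for a sink.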